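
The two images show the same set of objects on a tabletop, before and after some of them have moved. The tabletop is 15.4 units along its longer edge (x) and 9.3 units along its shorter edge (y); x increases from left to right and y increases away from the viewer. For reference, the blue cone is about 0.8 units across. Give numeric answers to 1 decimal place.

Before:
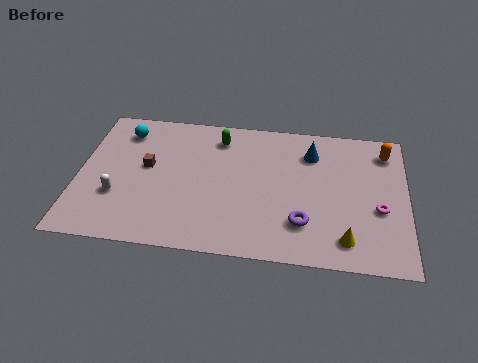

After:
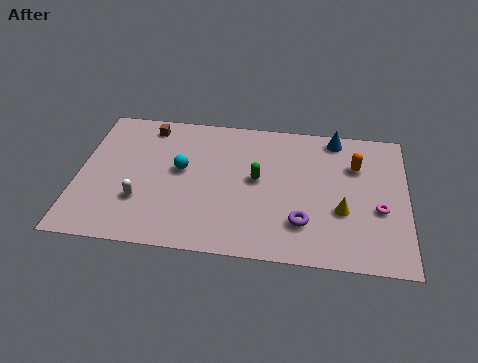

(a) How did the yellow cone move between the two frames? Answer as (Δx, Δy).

(-0.2, 1.8)

From the two frames, the yellow cone sits at roughly (12.6, 1.6) before and (12.4, 3.4) after.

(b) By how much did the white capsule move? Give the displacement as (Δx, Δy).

(1.1, -0.2)

From the two frames, the white capsule sits at roughly (1.9, 3.1) before and (3.0, 2.9) after.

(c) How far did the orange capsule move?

1.8

The orange capsule was near (14.4, 7.6) before and (13.0, 6.5) after, so it travelled √(1.4² + 1.1²) ≈ 1.8 units.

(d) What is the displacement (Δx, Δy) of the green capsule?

(1.9, -2.6)

The green capsule was at about (6.5, 7.6) and moved to about (8.4, 5.0).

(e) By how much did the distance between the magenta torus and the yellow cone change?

-0.9

Before: roughly 2.6 units apart; after: 1.7. That's 0.9 units closer together.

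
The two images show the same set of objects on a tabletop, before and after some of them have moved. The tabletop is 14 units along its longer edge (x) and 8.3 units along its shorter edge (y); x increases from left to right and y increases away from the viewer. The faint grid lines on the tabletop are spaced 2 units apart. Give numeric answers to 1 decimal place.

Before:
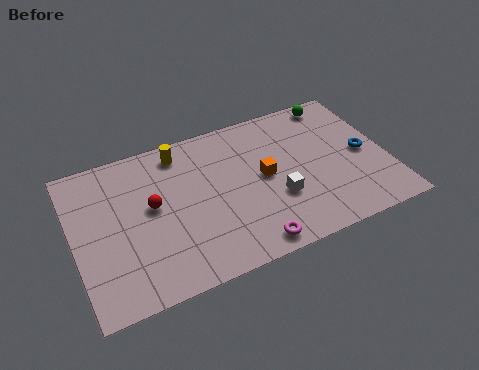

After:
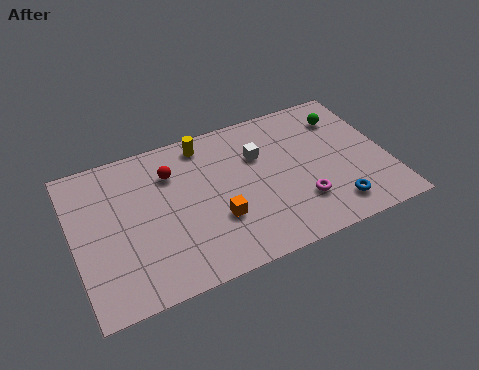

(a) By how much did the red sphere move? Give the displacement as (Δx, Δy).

(1.0, 1.5)

The red sphere started near (3.5, 4.6) and ended near (4.5, 6.1).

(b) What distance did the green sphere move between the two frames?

1.0

The green sphere was near (12.2, 7.4) before and (12.4, 6.4) after, so it travelled √(0.2² + 1.0²) ≈ 1.0 units.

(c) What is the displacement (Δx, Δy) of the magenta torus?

(2.5, 1.4)

From the two frames, the magenta torus sits at roughly (7.4, 0.9) before and (9.9, 2.3) after.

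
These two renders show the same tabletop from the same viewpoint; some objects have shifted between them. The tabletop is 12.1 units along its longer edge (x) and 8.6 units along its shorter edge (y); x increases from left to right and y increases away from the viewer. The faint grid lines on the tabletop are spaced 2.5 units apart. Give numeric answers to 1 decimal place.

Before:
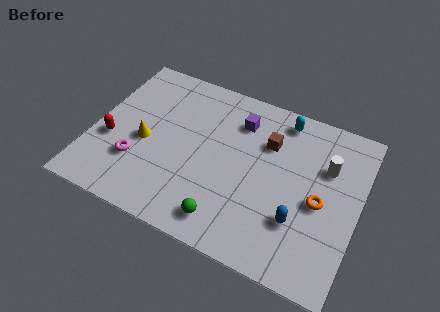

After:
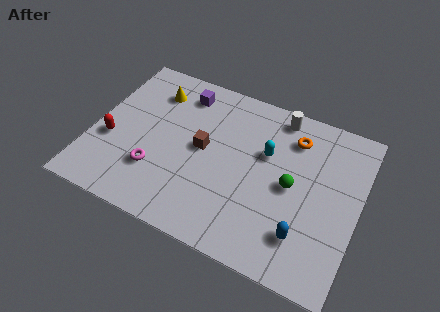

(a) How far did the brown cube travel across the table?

3.2

The brown cube was near (7.8, 6.0) before and (5.0, 4.5) after, so it travelled √(2.8² + 1.5²) ≈ 3.2 units.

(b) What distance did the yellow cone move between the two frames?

2.9

The yellow cone moved from about (2.4, 3.8) to (2.4, 6.7), a distance of √(0.0² + 2.9²) ≈ 2.9.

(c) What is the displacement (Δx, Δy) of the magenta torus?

(0.9, -0.1)

From the two frames, the magenta torus sits at roughly (2.2, 2.6) before and (3.1, 2.5) after.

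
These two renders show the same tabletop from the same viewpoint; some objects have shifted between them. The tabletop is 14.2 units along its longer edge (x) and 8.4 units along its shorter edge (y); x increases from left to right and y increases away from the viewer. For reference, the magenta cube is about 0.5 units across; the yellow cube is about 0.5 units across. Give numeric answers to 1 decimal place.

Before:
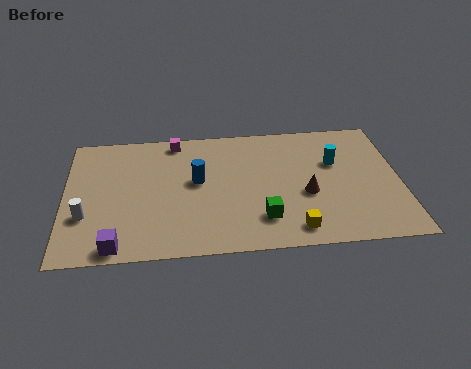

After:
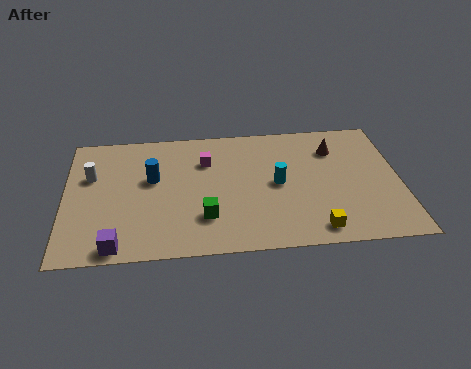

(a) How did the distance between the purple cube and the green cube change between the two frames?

-2.2

Before: roughly 6.2 units apart; after: 4.0. That's 2.2 units closer together.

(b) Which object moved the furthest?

the brown cone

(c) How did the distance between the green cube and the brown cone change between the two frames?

+4.5

They were about 2.4 units apart before and 6.9 after — 4.5 units further apart.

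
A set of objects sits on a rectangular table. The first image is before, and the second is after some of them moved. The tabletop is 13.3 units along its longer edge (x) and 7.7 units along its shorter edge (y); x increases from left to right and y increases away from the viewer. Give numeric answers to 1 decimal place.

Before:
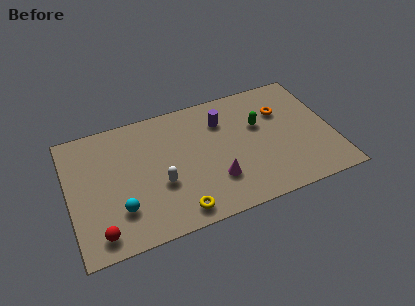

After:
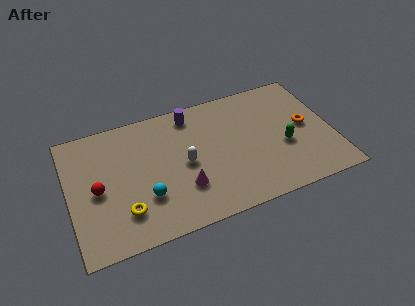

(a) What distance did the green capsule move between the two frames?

2.0

The green capsule moved from about (9.7, 4.8) to (10.8, 3.1), a distance of √(1.1² + 1.7²) ≈ 2.0.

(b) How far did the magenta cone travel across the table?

1.6

The magenta cone was near (7.2, 2.2) before and (5.6, 2.3) after, so it travelled √(1.6² + 0.1²) ≈ 1.6 units.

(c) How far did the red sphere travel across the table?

2.5

The red sphere was near (1.3, 1.1) before and (1.4, 3.6) after, so it travelled √(0.1² + 2.5²) ≈ 2.5 units.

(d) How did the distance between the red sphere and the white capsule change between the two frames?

+0.7

They were about 3.7 units apart before and 4.4 after — 0.7 units further apart.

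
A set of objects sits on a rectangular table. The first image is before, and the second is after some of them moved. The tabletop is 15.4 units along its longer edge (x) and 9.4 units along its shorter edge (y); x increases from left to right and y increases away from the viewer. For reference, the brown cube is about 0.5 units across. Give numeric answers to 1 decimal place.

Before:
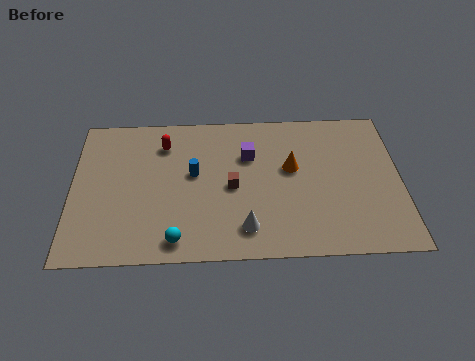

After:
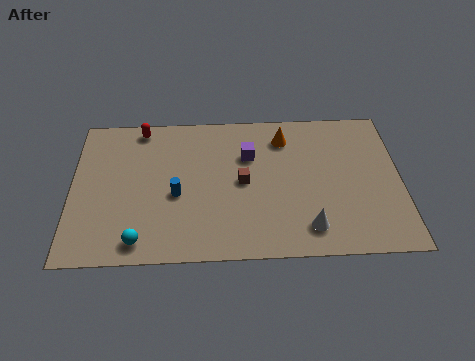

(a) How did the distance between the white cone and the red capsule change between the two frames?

+3.6

Before: roughly 6.7 units apart; after: 10.3. That's 3.6 units further apart.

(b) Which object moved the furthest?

the white cone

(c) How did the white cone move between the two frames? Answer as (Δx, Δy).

(2.9, -0.1)

From the two frames, the white cone sits at roughly (8.1, 1.8) before and (11.0, 1.7) after.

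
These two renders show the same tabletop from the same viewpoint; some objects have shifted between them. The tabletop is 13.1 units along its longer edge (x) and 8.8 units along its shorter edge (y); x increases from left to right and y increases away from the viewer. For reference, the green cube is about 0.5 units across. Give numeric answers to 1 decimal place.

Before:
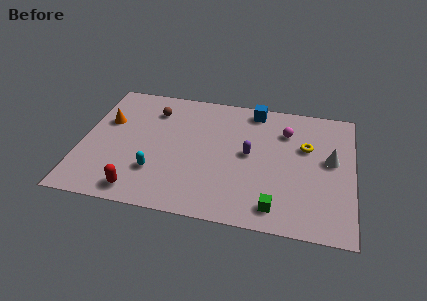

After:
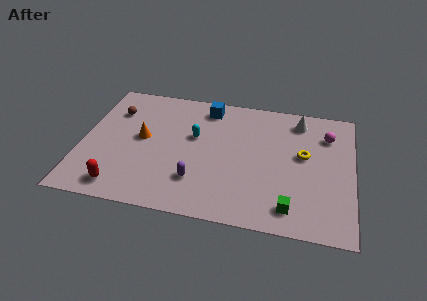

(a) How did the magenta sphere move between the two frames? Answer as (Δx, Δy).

(2.0, 0.1)

From the two frames, the magenta sphere sits at roughly (9.8, 6.5) before and (11.8, 6.6) after.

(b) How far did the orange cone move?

2.0

From (1.1, 5.6) to (2.9, 4.7), the orange cone covered √(1.8² + 0.9²) ≈ 2.0 units.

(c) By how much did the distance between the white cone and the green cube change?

+1.6

The distance was about 4.4 in the first image and 6.0 in the second, so they moved 1.6 units further apart.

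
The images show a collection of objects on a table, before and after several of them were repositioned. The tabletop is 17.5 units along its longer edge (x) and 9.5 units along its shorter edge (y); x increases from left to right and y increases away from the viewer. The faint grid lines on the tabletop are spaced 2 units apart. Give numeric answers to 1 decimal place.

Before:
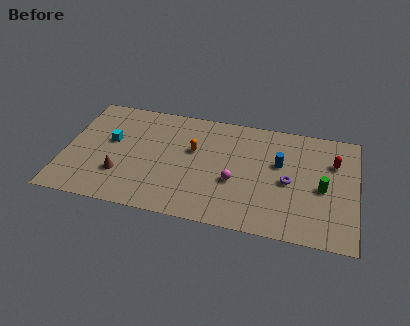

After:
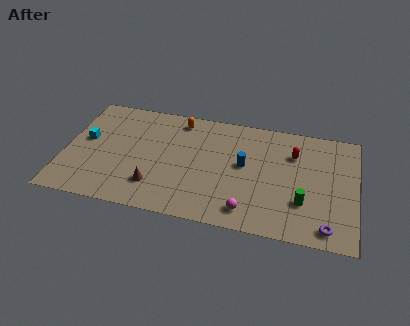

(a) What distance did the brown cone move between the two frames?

2.2

The brown cone moved from about (3.5, 2.8) to (5.6, 2.3), a distance of √(2.1² + 0.5²) ≈ 2.2.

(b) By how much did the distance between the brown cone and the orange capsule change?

+0.8

The distance was about 5.2 in the first image and 6.0 in the second, so they moved 0.8 units further apart.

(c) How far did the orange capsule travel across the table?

2.6

The orange capsule moved from about (7.7, 5.8) to (6.7, 8.2), a distance of √(1.0² + 2.4²) ≈ 2.6.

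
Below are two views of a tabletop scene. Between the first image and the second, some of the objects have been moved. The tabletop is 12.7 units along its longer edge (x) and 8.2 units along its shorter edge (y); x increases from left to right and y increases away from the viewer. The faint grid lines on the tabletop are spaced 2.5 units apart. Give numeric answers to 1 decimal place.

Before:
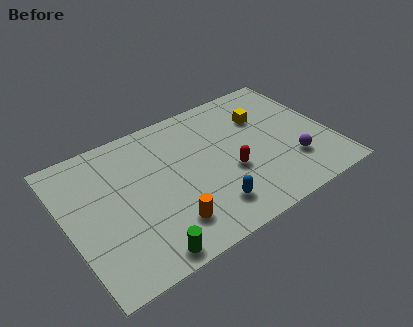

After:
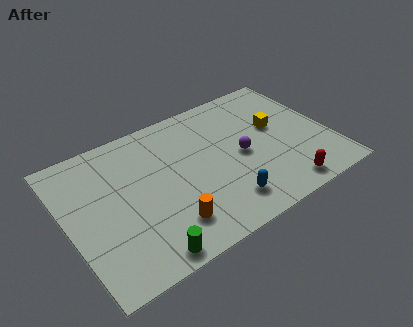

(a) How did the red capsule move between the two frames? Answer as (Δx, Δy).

(2.2, -2.2)

The red capsule was at about (7.7, 3.2) and moved to about (9.9, 1.0).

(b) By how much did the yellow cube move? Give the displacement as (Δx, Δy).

(0.5, -0.9)

The yellow cube was at about (9.8, 5.7) and moved to about (10.3, 4.8).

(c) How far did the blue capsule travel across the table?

0.7

The blue capsule was near (6.4, 1.7) before and (7.1, 1.6) after, so it travelled √(0.7² + 0.1²) ≈ 0.7 units.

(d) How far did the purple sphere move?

2.7

From (10.6, 2.3) to (8.4, 3.9), the purple sphere covered √(2.2² + 1.6²) ≈ 2.7 units.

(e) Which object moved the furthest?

the red capsule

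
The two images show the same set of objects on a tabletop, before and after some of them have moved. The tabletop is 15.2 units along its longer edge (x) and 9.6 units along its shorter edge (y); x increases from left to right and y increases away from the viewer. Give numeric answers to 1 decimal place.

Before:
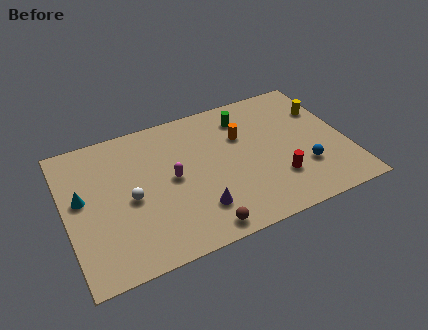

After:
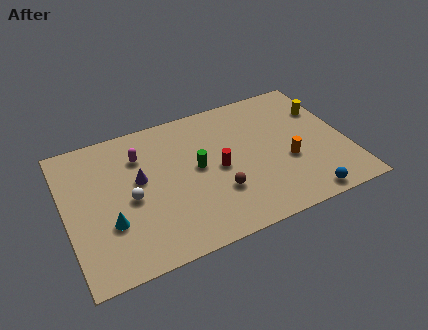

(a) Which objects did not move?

the white sphere and the yellow cylinder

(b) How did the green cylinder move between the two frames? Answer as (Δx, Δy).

(-2.9, -2.6)

The green cylinder was at about (10.0, 7.7) and moved to about (7.1, 5.1).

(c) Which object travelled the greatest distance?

the purple cone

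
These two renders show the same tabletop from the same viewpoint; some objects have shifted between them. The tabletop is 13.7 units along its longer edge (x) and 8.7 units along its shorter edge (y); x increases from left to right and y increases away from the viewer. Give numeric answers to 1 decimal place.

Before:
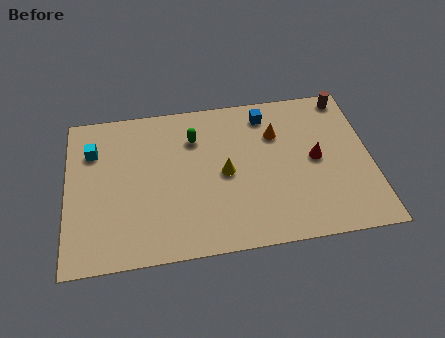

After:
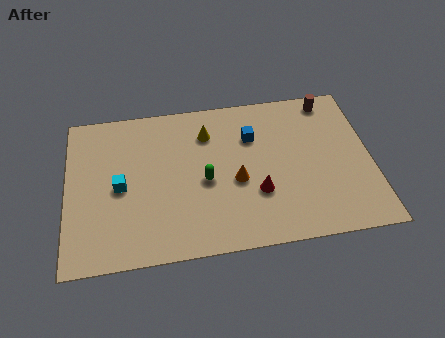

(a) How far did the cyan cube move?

2.5

The cyan cube moved from about (1.2, 6.3) to (2.4, 4.1), a distance of √(1.2² + 2.2²) ≈ 2.5.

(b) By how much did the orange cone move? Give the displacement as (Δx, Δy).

(-1.9, -2.4)

The orange cone was at about (9.5, 6.1) and moved to about (7.6, 3.7).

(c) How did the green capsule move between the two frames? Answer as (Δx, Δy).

(0.4, -2.5)

The green capsule started near (5.8, 6.4) and ended near (6.2, 3.9).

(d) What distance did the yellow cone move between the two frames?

2.5

The yellow cone was near (7.1, 4.2) before and (6.4, 6.6) after, so it travelled √(0.7² + 2.4²) ≈ 2.5 units.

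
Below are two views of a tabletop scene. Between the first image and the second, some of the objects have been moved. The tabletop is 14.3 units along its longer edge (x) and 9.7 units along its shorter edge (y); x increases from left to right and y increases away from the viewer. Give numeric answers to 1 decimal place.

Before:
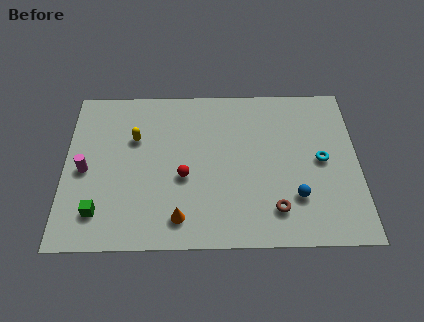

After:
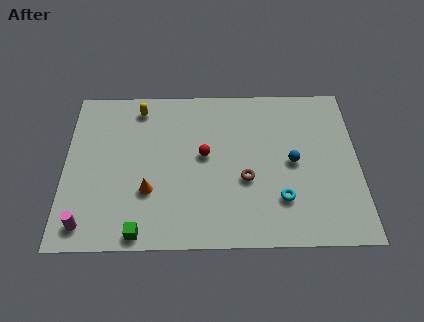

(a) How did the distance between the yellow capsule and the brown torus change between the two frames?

-1.2

They were about 8.1 units apart before and 6.9 after — 1.2 units closer together.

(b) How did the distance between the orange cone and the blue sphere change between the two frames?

+1.5

They were about 5.7 units apart before and 7.2 after — 1.5 units further apart.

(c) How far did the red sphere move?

1.6

The red sphere was near (5.8, 4.0) before and (6.8, 5.3) after, so it travelled √(1.0² + 1.3²) ≈ 1.6 units.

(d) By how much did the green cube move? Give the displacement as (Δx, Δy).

(2.0, -1.2)

From the two frames, the green cube sits at roughly (1.7, 2.0) before and (3.7, 0.8) after.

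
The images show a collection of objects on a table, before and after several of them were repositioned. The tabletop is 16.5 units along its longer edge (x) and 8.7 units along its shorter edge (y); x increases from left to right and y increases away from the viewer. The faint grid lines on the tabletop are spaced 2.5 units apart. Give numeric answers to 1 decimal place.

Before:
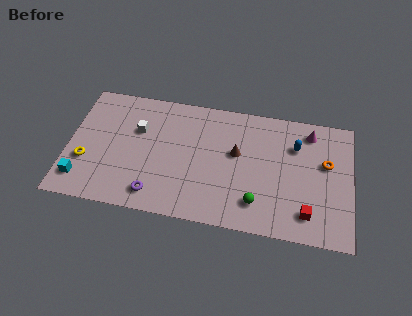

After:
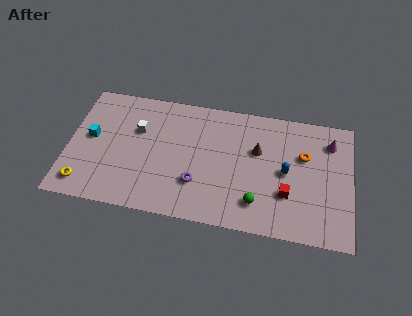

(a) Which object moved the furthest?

the cyan cube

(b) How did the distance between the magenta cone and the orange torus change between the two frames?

-0.3

They were about 2.2 units apart before and 1.9 after — 0.3 units closer together.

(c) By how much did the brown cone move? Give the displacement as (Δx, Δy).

(1.2, 0.4)

The brown cone was at about (9.8, 5.1) and moved to about (11.0, 5.5).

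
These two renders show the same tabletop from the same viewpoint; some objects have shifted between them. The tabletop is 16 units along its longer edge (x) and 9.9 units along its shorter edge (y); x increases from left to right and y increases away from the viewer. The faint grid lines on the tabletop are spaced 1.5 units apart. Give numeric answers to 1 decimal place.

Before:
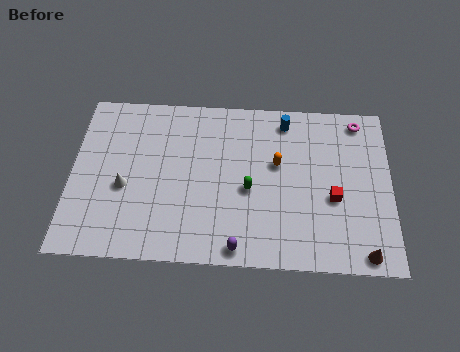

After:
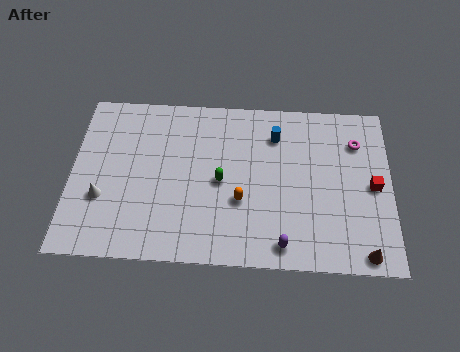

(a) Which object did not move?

the brown cone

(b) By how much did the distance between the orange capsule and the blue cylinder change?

+1.7

They were about 2.6 units apart before and 4.3 after — 1.7 units further apart.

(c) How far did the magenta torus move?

1.3

The magenta torus was near (14.4, 8.7) before and (14.3, 7.4) after, so it travelled √(0.1² + 1.3²) ≈ 1.3 units.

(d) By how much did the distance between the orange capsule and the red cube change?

+3.3

They were about 3.4 units apart before and 6.7 after — 3.3 units further apart.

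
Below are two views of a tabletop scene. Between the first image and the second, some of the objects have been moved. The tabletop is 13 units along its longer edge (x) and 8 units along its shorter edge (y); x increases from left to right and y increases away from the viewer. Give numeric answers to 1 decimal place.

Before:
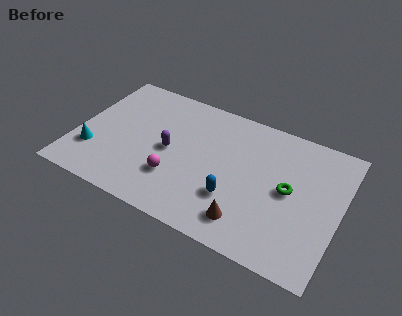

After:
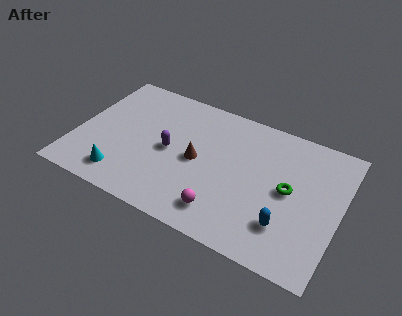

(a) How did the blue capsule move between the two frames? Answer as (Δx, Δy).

(2.6, -0.4)

The blue capsule was at about (8.0, 2.5) and moved to about (10.6, 2.1).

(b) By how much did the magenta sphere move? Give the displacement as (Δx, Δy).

(2.5, -0.9)

The magenta sphere started near (5.1, 2.4) and ended near (7.6, 1.5).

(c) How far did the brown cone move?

3.7

From (8.8, 1.5) to (6.0, 3.9), the brown cone covered √(2.8² + 2.4²) ≈ 3.7 units.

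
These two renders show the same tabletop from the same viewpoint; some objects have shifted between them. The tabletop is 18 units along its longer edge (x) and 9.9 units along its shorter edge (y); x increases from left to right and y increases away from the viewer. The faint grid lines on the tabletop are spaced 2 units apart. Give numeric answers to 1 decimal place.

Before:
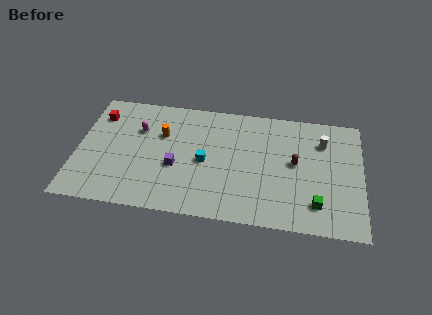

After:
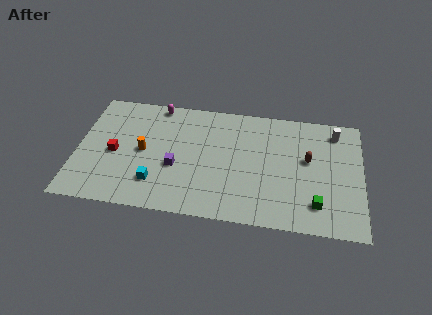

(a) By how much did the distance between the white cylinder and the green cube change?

+1.1

They were about 5.2 units apart before and 6.3 after — 1.1 units further apart.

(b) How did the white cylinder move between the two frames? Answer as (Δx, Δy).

(0.8, 1.0)

From the two frames, the white cylinder sits at roughly (15.5, 7.3) before and (16.3, 8.3) after.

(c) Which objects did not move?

the purple cube and the green cube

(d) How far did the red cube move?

3.3

From (1.2, 7.6) to (2.4, 4.5), the red cube covered √(1.2² + 3.1²) ≈ 3.3 units.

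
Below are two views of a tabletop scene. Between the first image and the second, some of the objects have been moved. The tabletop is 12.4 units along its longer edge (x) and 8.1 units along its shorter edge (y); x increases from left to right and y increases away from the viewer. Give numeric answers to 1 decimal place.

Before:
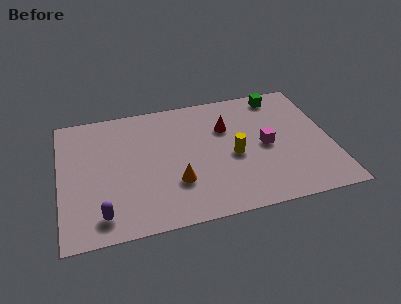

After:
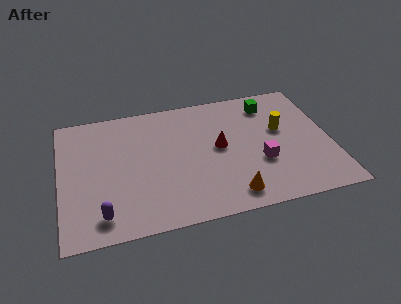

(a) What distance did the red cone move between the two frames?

1.3

The red cone was near (7.7, 5.5) before and (7.3, 4.3) after, so it travelled √(0.4² + 1.2²) ≈ 1.3 units.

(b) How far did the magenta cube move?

1.0

The magenta cube was near (9.4, 3.9) before and (9.1, 2.9) after, so it travelled √(0.3² + 1.0²) ≈ 1.0 units.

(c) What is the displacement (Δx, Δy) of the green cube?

(-0.5, -0.5)

The green cube started near (10.3, 7.1) and ended near (9.8, 6.6).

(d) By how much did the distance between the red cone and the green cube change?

+0.3

Before: roughly 3.1 units apart; after: 3.4. That's 0.3 units further apart.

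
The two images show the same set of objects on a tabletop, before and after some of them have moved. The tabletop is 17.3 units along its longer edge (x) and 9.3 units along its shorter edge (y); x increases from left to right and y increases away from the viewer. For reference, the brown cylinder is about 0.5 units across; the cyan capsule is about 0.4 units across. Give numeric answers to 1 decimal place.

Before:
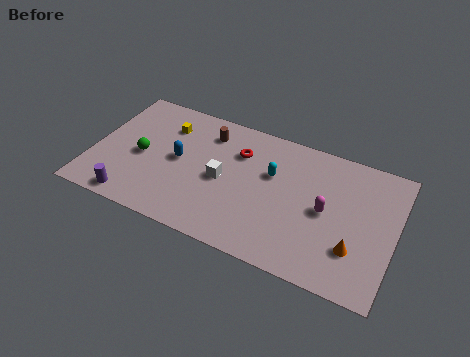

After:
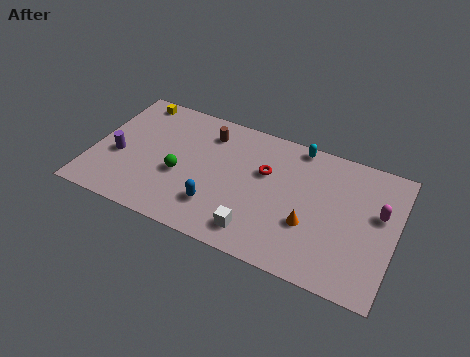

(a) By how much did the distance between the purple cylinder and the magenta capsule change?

+3.6

The distance was about 11.3 in the first image and 14.9 in the second, so they moved 3.6 units further apart.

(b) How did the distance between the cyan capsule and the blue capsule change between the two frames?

+1.9

They were about 5.4 units apart before and 7.3 after — 1.9 units further apart.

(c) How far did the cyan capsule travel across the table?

2.9

From (10.2, 5.9) to (11.4, 8.5), the cyan capsule covered √(1.2² + 2.6²) ≈ 2.9 units.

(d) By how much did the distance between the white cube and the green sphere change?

+0.5

The distance was about 4.7 in the first image and 5.2 in the second, so they moved 0.5 units further apart.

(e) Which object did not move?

the brown cylinder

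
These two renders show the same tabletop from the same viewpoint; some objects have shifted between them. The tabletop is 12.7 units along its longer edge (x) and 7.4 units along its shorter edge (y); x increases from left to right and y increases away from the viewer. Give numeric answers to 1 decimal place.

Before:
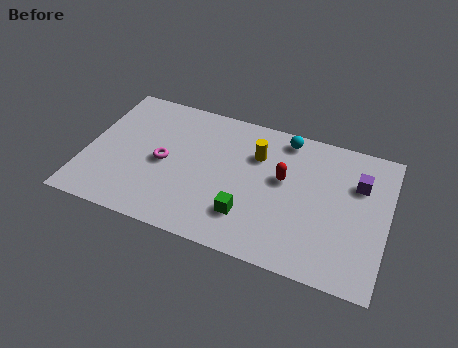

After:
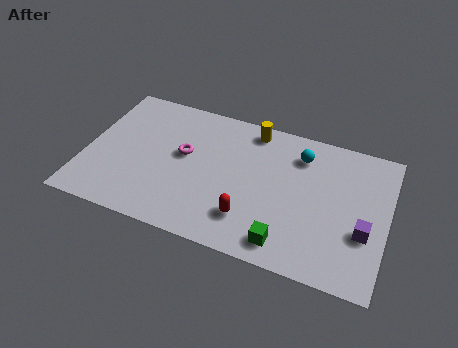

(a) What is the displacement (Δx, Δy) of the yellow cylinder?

(-0.3, 1.3)

From the two frames, the yellow cylinder sits at roughly (7.1, 5.2) before and (6.8, 6.5) after.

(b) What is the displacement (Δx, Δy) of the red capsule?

(-1.2, -2.5)

From the two frames, the red capsule sits at roughly (8.3, 4.3) before and (7.1, 1.8) after.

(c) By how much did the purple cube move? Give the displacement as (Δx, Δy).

(0.4, -2.4)

The purple cube started near (11.4, 5.1) and ended near (11.8, 2.7).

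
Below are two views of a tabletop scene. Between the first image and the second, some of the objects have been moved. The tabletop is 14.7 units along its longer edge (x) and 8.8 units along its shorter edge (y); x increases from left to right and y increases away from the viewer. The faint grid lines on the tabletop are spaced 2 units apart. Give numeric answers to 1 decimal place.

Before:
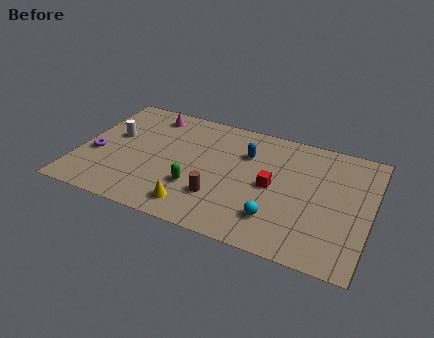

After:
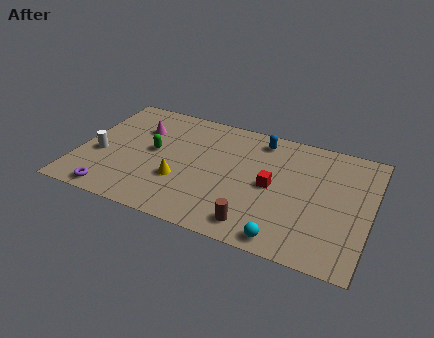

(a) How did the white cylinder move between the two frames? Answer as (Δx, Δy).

(-0.5, -1.7)

The white cylinder was at about (1.6, 5.2) and moved to about (1.1, 3.5).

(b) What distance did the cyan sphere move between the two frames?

1.3

The cyan sphere moved from about (10.2, 2.1) to (10.8, 0.9), a distance of √(0.6² + 1.2²) ≈ 1.3.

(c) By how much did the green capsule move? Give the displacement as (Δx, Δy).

(-2.4, 1.9)

From the two frames, the green capsule sits at roughly (6.1, 2.8) before and (3.7, 4.7) after.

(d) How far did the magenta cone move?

1.4

The magenta cone moved from about (3.2, 7.5) to (2.8, 6.2), a distance of √(0.4² + 1.3²) ≈ 1.4.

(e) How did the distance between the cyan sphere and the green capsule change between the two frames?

+3.9

They were about 4.2 units apart before and 8.1 after — 3.9 units further apart.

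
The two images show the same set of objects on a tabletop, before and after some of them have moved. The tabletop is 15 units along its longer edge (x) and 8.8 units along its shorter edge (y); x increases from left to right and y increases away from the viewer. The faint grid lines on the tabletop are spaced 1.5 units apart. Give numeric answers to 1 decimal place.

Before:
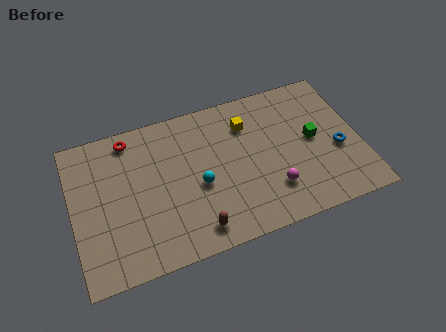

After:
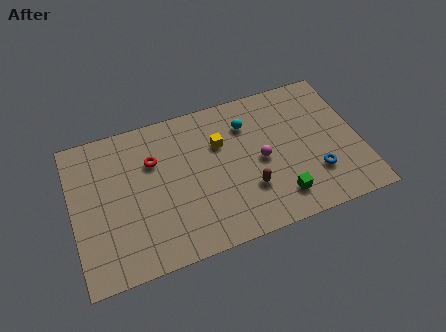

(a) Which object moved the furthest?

the cyan sphere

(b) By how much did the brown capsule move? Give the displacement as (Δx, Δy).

(2.9, 1.4)

The brown capsule was at about (6.1, 1.3) and moved to about (9.0, 2.7).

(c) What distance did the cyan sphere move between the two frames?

4.0

From (6.5, 3.8) to (9.3, 6.6), the cyan sphere covered √(2.8² + 2.8²) ≈ 4.0 units.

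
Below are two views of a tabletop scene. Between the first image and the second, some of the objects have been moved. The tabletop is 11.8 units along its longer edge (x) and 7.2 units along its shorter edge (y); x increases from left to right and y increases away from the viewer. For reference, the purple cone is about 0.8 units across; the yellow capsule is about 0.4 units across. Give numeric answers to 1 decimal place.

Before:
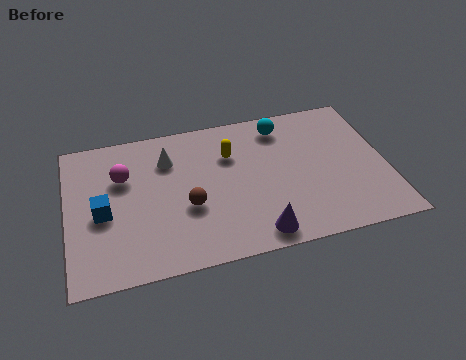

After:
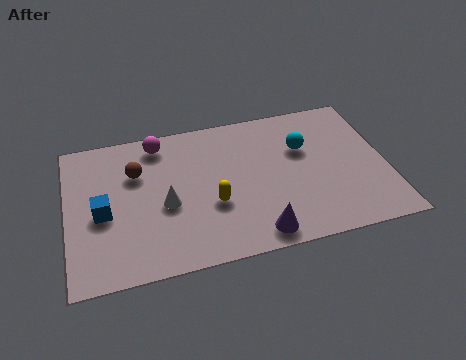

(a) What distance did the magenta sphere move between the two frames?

2.0

From (2.1, 4.8) to (3.5, 6.2), the magenta sphere covered √(1.4² + 1.4²) ≈ 2.0 units.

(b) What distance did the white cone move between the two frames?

2.2

The white cone moved from about (3.8, 5.3) to (3.6, 3.1), a distance of √(0.2² + 2.2²) ≈ 2.2.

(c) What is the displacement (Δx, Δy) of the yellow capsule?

(-0.8, -2.3)

The yellow capsule was at about (6.1, 5.0) and moved to about (5.3, 2.7).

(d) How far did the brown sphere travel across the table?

2.8

The brown sphere moved from about (4.4, 2.8) to (2.6, 4.9), a distance of √(1.8² + 2.1²) ≈ 2.8.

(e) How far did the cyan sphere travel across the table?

1.5

From (8.1, 6.0) to (8.8, 4.7), the cyan sphere covered √(0.7² + 1.3²) ≈ 1.5 units.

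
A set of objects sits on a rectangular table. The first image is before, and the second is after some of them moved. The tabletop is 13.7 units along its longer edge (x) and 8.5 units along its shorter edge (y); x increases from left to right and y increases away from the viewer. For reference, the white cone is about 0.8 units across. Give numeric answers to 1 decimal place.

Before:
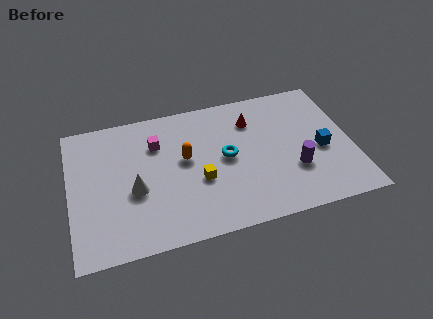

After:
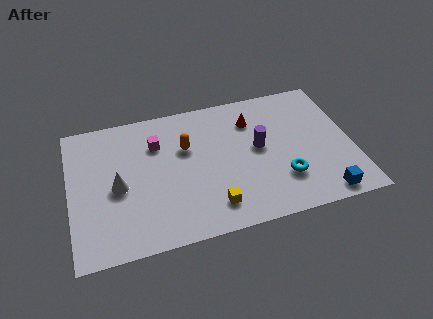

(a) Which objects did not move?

the red cone and the magenta cube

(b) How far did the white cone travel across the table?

0.9

From (3.1, 3.5) to (2.3, 3.9), the white cone covered √(0.8² + 0.4²) ≈ 0.9 units.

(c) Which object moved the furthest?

the cyan torus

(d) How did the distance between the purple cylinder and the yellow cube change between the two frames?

-0.7

They were about 4.6 units apart before and 3.9 after — 0.7 units closer together.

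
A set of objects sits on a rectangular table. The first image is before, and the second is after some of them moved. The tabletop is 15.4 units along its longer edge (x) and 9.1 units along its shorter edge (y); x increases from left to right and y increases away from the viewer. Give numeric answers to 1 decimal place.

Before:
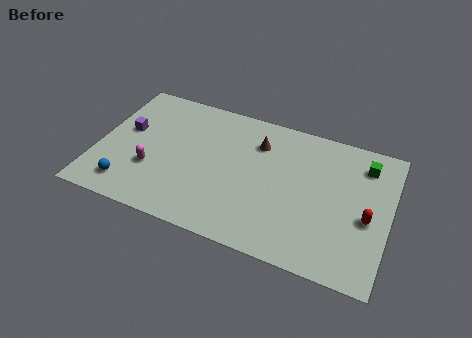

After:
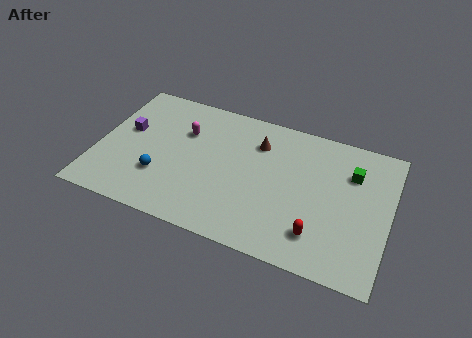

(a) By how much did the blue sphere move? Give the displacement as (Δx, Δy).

(1.6, 1.2)

The blue sphere started near (1.9, 1.6) and ended near (3.5, 2.8).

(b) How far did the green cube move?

1.0

The green cube moved from about (13.9, 7.3) to (13.3, 6.5), a distance of √(0.6² + 0.8²) ≈ 1.0.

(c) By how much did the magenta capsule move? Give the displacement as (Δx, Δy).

(1.4, 3.1)

The magenta capsule was at about (3.0, 3.1) and moved to about (4.4, 6.2).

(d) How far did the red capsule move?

3.1

From (14.3, 3.9) to (11.9, 2.0), the red capsule covered √(2.4² + 1.9²) ≈ 3.1 units.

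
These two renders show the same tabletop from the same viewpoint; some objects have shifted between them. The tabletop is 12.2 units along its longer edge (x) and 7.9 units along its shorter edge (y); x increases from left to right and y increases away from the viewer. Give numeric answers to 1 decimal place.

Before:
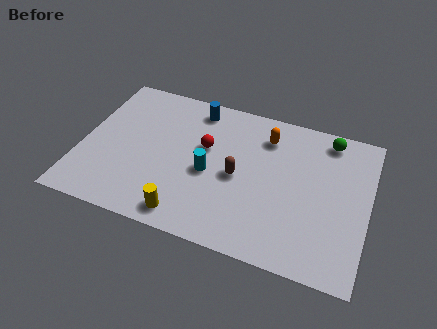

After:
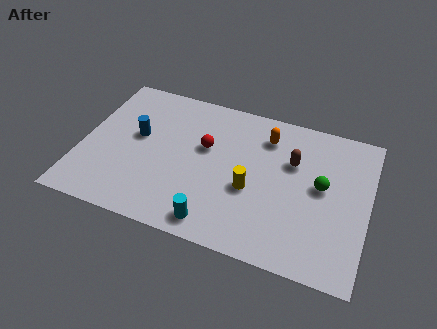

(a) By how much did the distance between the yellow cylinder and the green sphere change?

-5.0

The distance was about 8.1 in the first image and 3.1 in the second, so they moved 5.0 units closer together.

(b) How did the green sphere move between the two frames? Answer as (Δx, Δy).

(-0.1, -2.6)

The green sphere was at about (10.3, 6.9) and moved to about (10.2, 4.3).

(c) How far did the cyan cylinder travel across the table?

2.5

From (5.5, 3.5) to (6.0, 1.0), the cyan cylinder covered √(0.5² + 2.5²) ≈ 2.5 units.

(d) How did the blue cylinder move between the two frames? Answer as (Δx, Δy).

(-2.3, -2.3)

The blue cylinder was at about (4.6, 6.8) and moved to about (2.3, 4.5).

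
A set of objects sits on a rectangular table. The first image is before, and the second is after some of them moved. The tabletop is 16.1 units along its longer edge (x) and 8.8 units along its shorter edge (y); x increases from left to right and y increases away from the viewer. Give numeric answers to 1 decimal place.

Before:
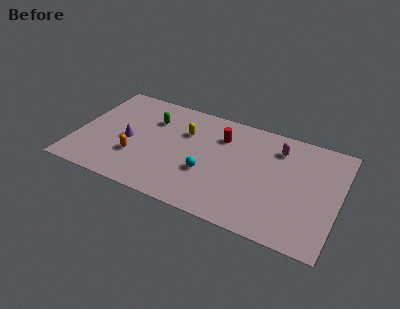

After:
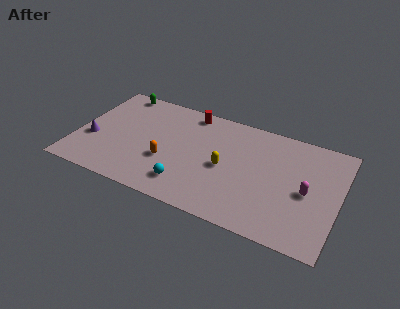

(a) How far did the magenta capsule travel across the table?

3.4

The magenta capsule was near (12.2, 6.9) before and (14.2, 4.1) after, so it travelled √(2.0² + 2.8²) ≈ 3.4 units.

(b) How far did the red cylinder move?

2.5

From (8.7, 6.5) to (6.6, 7.8), the red cylinder covered √(2.1² + 1.3²) ≈ 2.5 units.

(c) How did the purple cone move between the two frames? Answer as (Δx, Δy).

(-2.2, -0.7)

From the two frames, the purple cone sits at roughly (3.2, 4.0) before and (1.0, 3.3) after.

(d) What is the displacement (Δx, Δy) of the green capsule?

(-2.4, 1.7)

The green capsule started near (4.4, 6.3) and ended near (2.0, 8.0).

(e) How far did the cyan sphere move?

1.8

From (8.2, 3.2) to (7.1, 1.8), the cyan sphere covered √(1.1² + 1.4²) ≈ 1.8 units.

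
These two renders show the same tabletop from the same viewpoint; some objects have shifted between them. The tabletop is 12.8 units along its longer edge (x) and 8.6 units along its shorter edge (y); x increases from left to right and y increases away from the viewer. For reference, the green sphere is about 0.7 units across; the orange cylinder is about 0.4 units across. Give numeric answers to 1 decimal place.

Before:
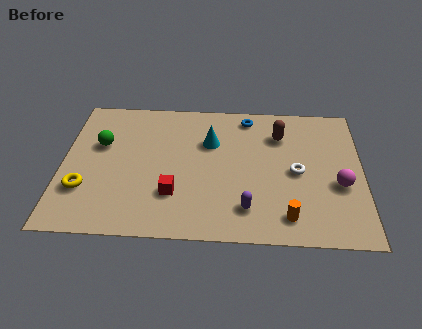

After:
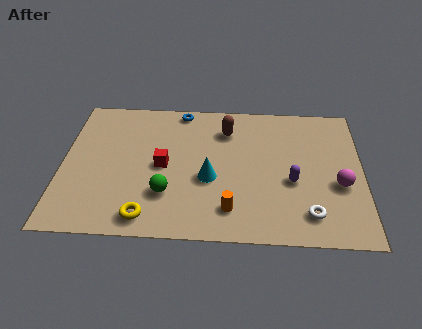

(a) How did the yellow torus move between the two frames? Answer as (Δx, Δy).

(2.7, -1.5)

The yellow torus was at about (1.0, 2.6) and moved to about (3.7, 1.1).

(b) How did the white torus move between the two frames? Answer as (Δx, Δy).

(0.5, -2.5)

From the two frames, the white torus sits at roughly (10.0, 4.1) before and (10.5, 1.6) after.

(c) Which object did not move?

the magenta sphere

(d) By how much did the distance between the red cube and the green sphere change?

-2.6

They were about 4.3 units apart before and 1.7 after — 2.6 units closer together.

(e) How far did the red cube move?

1.8

From (4.8, 2.5) to (4.3, 4.2), the red cube covered √(0.5² + 1.7²) ≈ 1.8 units.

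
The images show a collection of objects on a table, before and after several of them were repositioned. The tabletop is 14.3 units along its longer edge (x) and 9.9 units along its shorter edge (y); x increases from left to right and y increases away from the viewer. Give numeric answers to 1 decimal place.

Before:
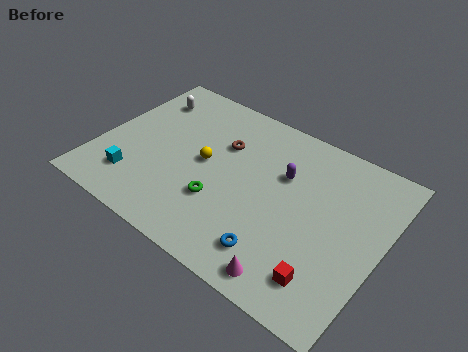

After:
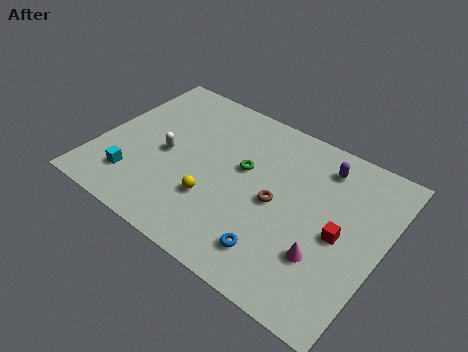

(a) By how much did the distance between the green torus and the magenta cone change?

+0.8

Before: roughly 4.6 units apart; after: 5.4. That's 0.8 units further apart.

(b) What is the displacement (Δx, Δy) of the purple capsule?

(1.7, 1.6)

The purple capsule was at about (9.1, 6.5) and moved to about (10.8, 8.1).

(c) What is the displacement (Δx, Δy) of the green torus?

(0.7, 2.6)

From the two frames, the green torus sits at roughly (6.5, 3.2) before and (7.2, 5.8) after.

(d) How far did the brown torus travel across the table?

3.8

The brown torus was near (5.9, 6.7) before and (9.1, 4.7) after, so it travelled √(3.2² + 2.0²) ≈ 3.8 units.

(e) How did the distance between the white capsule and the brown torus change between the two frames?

+1.3

Before: roughly 4.4 units apart; after: 5.7. That's 1.3 units further apart.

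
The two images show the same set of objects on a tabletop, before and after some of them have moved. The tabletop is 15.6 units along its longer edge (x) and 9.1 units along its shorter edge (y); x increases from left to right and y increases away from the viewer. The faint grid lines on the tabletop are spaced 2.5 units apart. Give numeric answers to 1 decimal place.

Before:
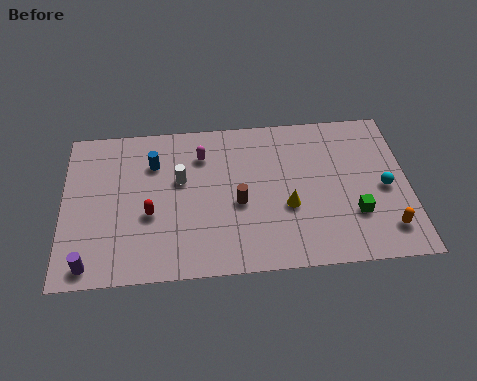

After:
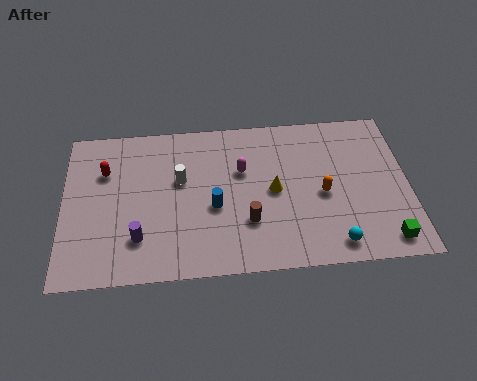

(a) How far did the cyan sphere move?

3.8

The cyan sphere moved from about (14.5, 4.2) to (12.1, 1.2), a distance of √(2.4² + 3.0²) ≈ 3.8.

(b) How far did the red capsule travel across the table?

3.4

From (3.9, 3.6) to (1.9, 6.3), the red capsule covered √(2.0² + 2.7²) ≈ 3.4 units.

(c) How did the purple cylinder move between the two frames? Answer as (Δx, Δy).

(2.2, 1.3)

The purple cylinder was at about (1.2, 1.0) and moved to about (3.4, 2.3).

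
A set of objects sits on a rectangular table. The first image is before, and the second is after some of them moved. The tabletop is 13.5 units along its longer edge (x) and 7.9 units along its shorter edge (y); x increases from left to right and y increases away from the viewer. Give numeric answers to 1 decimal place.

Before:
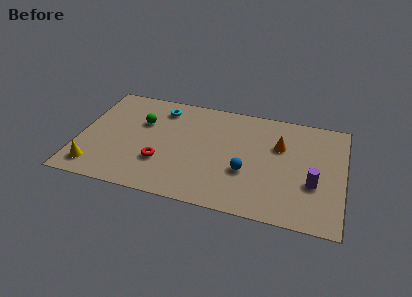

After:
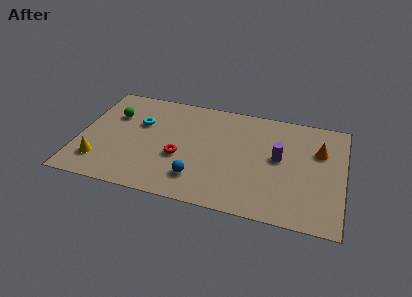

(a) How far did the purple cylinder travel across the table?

2.3

From (12.0, 2.9) to (10.2, 4.3), the purple cylinder covered √(1.8² + 1.4²) ≈ 2.3 units.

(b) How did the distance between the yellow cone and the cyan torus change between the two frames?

-2.2

The distance was about 6.0 in the first image and 3.8 in the second, so they moved 2.2 units closer together.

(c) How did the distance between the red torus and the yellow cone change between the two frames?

+0.7

The distance was about 3.5 in the first image and 4.2 in the second, so they moved 0.7 units further apart.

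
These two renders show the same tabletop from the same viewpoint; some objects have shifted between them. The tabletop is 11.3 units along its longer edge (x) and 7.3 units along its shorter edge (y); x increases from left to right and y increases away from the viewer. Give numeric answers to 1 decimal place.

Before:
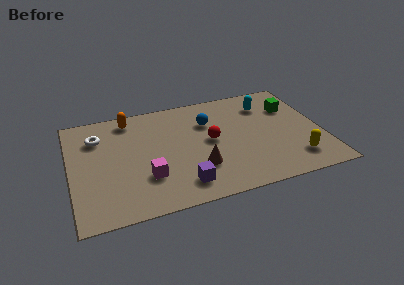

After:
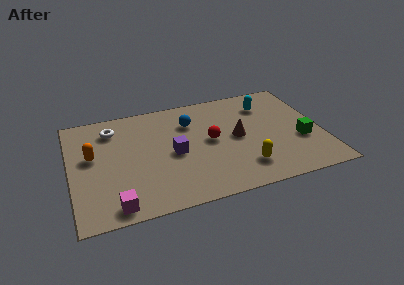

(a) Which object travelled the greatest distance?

the orange capsule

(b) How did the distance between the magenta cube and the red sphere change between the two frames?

+2.0

Before: roughly 3.4 units apart; after: 5.4. That's 2.0 units further apart.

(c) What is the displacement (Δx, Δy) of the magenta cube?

(-1.5, -1.4)

The magenta cube was at about (3.3, 2.2) and moved to about (1.8, 0.8).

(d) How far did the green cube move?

2.4

The green cube moved from about (10.1, 5.1) to (10.3, 2.7), a distance of √(0.2² + 2.4²) ≈ 2.4.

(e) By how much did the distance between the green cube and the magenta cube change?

+1.3

The distance was about 7.4 in the first image and 8.7 in the second, so they moved 1.3 units further apart.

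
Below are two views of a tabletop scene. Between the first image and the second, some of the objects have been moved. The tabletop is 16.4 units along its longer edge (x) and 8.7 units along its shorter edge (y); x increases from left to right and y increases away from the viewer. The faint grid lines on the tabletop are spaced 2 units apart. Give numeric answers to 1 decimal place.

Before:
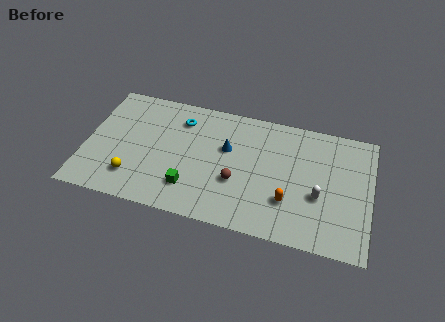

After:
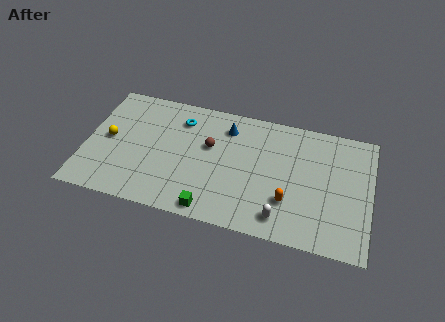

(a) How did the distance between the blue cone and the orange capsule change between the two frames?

+1.1

The distance was about 4.6 in the first image and 5.7 in the second, so they moved 1.1 units further apart.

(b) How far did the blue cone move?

1.5

The blue cone moved from about (8.1, 5.4) to (8.0, 6.9), a distance of √(0.1² + 1.5²) ≈ 1.5.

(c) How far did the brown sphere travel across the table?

2.7

From (8.8, 3.2) to (7.1, 5.3), the brown sphere covered √(1.7² + 2.1²) ≈ 2.7 units.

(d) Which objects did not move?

the orange capsule and the cyan torus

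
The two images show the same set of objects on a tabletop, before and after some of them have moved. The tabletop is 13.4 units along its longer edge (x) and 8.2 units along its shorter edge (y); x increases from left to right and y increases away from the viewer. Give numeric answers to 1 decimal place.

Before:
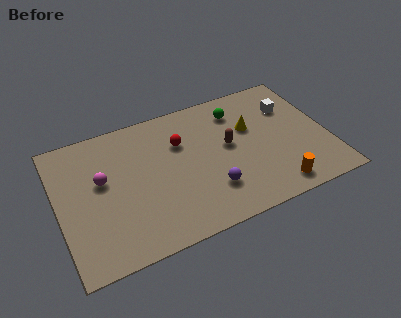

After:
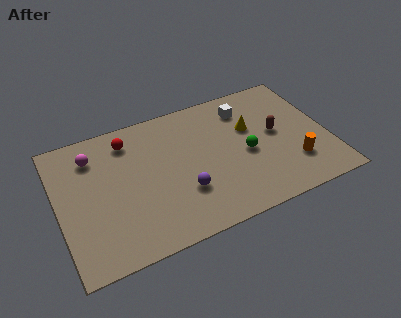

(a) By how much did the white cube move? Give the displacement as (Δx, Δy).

(-2.2, 0.7)

The white cube was at about (11.8, 5.8) and moved to about (9.6, 6.5).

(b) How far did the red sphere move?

2.7

From (6.2, 5.6) to (3.7, 6.7), the red sphere covered √(2.5² + 1.1²) ≈ 2.7 units.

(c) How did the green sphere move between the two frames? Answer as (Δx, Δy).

(0.1, -2.8)

The green sphere started near (9.2, 6.5) and ended near (9.3, 3.7).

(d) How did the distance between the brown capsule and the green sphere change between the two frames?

-0.4

The distance was about 2.1 in the first image and 1.7 in the second, so they moved 0.4 units closer together.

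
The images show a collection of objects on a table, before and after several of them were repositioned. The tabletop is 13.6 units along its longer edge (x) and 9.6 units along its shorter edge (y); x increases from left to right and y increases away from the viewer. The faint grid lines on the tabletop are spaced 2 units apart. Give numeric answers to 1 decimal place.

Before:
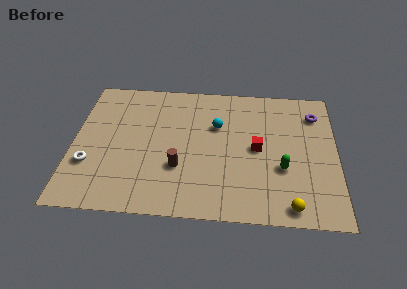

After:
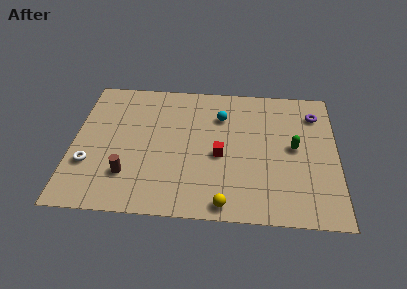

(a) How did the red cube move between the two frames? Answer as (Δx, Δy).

(-1.9, -0.6)

The red cube was at about (9.5, 4.8) and moved to about (7.6, 4.2).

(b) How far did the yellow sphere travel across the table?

3.3

The yellow sphere moved from about (11.2, 1.0) to (7.9, 0.9), a distance of √(3.3² + 0.1²) ≈ 3.3.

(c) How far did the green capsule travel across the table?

1.6

The green capsule moved from about (10.8, 3.5) to (11.4, 5.0), a distance of √(0.6² + 1.5²) ≈ 1.6.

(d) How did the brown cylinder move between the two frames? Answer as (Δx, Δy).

(-2.6, -0.7)

The brown cylinder was at about (5.5, 3.2) and moved to about (2.9, 2.5).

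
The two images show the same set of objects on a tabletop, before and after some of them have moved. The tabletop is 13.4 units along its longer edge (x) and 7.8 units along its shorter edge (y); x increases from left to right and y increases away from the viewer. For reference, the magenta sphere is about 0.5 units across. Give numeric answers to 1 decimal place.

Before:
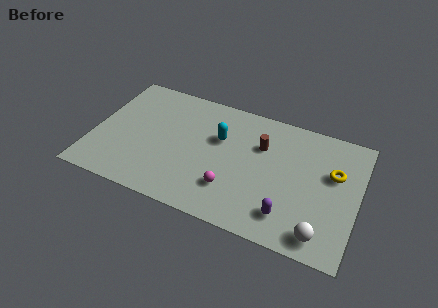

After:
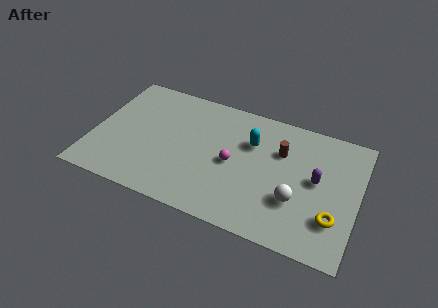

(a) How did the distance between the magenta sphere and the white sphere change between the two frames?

-1.2

Before: roughly 4.7 units apart; after: 3.5. That's 1.2 units closer together.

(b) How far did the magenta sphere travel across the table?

1.6

The magenta sphere moved from about (7.2, 2.1) to (7.1, 3.7), a distance of √(0.1² + 1.6²) ≈ 1.6.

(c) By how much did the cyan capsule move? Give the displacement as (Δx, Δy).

(1.6, 0.3)

From the two frames, the cyan capsule sits at roughly (6.3, 5.0) before and (7.9, 5.3) after.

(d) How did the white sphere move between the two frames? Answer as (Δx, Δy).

(-1.4, 1.5)

The white sphere was at about (11.8, 1.1) and moved to about (10.4, 2.6).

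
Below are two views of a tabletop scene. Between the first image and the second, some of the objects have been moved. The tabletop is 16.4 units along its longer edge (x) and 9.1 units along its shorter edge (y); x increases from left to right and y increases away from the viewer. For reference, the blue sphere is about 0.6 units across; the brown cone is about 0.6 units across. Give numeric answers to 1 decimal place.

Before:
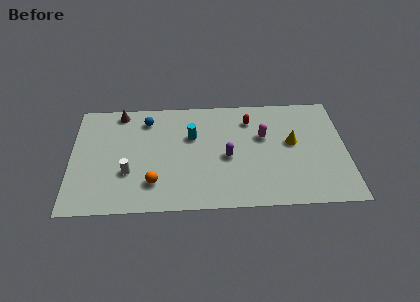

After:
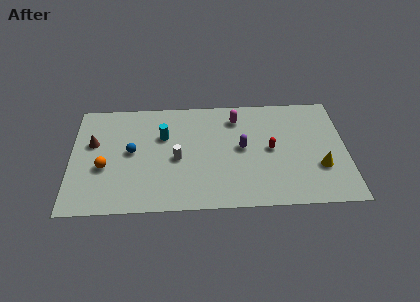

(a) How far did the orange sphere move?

3.2

The orange sphere moved from about (4.9, 2.2) to (2.0, 3.6), a distance of √(2.9² + 1.4²) ≈ 3.2.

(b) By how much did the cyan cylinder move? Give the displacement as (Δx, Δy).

(-1.7, 0.1)

The cyan cylinder started near (7.2, 5.9) and ended near (5.5, 6.0).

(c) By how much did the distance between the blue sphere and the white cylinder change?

-1.6

The distance was about 4.4 in the first image and 2.8 in the second, so they moved 1.6 units closer together.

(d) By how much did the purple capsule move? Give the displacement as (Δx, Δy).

(0.9, 0.7)

The purple capsule started near (9.3, 4.1) and ended near (10.2, 4.8).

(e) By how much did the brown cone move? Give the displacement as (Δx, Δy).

(-1.6, -2.5)

The brown cone was at about (2.9, 8.1) and moved to about (1.3, 5.6).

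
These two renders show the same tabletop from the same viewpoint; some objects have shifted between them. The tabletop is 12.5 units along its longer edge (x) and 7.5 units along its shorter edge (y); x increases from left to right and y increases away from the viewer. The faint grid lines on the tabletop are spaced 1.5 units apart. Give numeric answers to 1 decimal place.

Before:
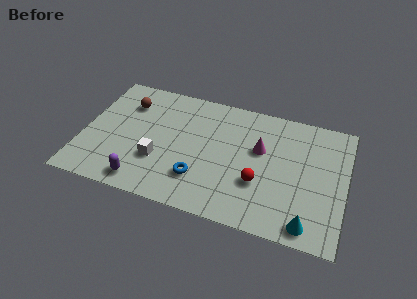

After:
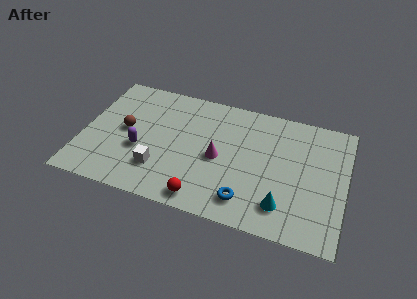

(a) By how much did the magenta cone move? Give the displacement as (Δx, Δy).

(-1.9, -1.1)

The magenta cone started near (8.4, 4.6) and ended near (6.5, 3.5).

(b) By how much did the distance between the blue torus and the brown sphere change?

+1.3

The distance was about 5.2 in the first image and 6.5 in the second, so they moved 1.3 units further apart.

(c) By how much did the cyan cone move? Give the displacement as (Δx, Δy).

(-1.2, 0.7)

From the two frames, the cyan cone sits at roughly (10.9, 0.9) before and (9.7, 1.6) after.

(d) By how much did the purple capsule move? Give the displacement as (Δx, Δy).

(-0.3, 1.9)

From the two frames, the purple capsule sits at roughly (3.1, 1.0) before and (2.8, 2.9) after.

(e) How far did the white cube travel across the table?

0.5

The white cube moved from about (3.7, 2.5) to (3.8, 2.0), a distance of √(0.1² + 0.5²) ≈ 0.5.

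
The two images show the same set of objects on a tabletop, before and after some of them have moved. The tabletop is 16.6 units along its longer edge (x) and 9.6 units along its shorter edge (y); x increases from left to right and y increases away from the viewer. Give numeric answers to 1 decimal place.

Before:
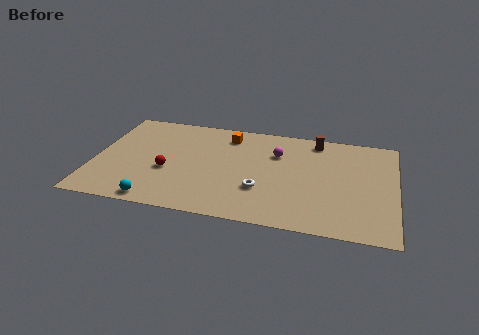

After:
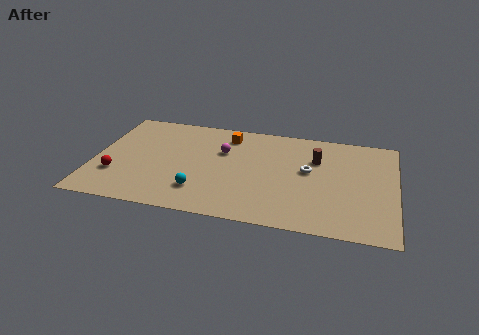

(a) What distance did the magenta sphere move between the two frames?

3.0

From (10.0, 6.7) to (7.0, 6.3), the magenta sphere covered √(3.0² + 0.4²) ≈ 3.0 units.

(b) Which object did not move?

the orange cube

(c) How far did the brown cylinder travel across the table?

1.8

The brown cylinder moved from about (12.1, 8.4) to (12.2, 6.6), a distance of √(0.1² + 1.8²) ≈ 1.8.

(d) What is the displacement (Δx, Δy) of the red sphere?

(-2.8, -0.9)

The red sphere was at about (4.1, 3.8) and moved to about (1.3, 2.9).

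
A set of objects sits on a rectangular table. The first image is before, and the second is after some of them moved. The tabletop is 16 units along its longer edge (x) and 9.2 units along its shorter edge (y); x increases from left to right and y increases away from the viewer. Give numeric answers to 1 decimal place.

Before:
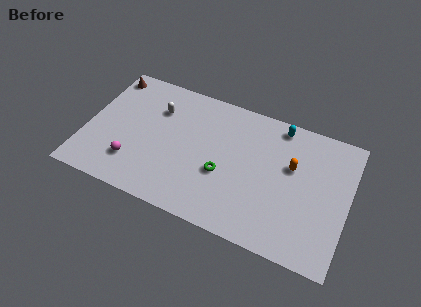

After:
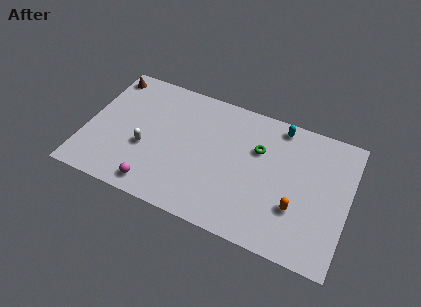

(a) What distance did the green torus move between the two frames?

3.1

From (8.5, 3.6) to (10.4, 6.1), the green torus covered √(1.9² + 2.5²) ≈ 3.1 units.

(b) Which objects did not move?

the cyan capsule and the brown cone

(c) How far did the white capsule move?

3.0

The white capsule was near (4.1, 6.6) before and (3.7, 3.6) after, so it travelled √(0.4² + 3.0²) ≈ 3.0 units.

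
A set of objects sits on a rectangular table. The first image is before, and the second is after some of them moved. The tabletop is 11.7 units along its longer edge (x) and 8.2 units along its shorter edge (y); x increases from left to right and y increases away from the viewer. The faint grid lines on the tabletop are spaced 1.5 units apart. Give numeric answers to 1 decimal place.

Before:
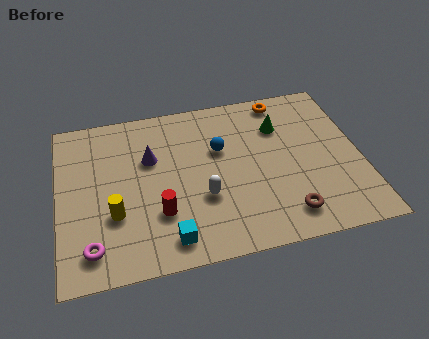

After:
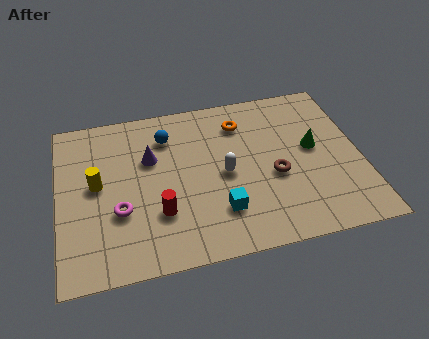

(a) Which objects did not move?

the red cylinder and the purple cone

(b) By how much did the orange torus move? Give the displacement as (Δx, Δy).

(-1.7, -0.9)

From the two frames, the orange torus sits at roughly (8.9, 7.3) before and (7.2, 6.4) after.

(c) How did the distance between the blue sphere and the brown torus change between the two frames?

+0.5

The distance was about 4.4 in the first image and 4.9 in the second, so they moved 0.5 units further apart.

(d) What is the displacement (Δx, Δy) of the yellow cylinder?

(-0.6, 1.6)

The yellow cylinder was at about (2.1, 2.8) and moved to about (1.5, 4.4).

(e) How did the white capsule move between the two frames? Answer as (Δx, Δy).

(0.9, 1.0)

The white capsule was at about (5.5, 2.9) and moved to about (6.4, 3.9).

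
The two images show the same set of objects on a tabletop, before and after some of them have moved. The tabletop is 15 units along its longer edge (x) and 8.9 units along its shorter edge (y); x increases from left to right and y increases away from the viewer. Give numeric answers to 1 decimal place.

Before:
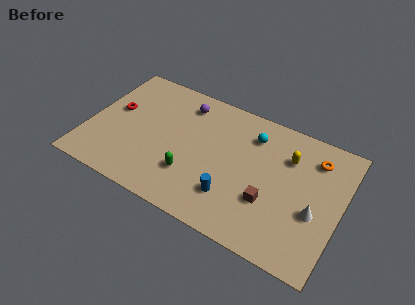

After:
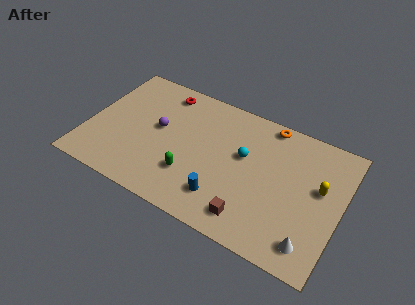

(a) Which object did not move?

the green capsule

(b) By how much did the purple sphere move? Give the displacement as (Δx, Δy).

(-1.2, -2.4)

The purple sphere was at about (5.3, 7.3) and moved to about (4.1, 4.9).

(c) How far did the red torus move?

3.6

The red torus moved from about (1.4, 5.1) to (4.0, 7.6), a distance of √(2.6² + 2.5²) ≈ 3.6.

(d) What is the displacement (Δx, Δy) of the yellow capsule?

(2.0, -1.2)

The yellow capsule started near (11.7, 6.4) and ended near (13.7, 5.2).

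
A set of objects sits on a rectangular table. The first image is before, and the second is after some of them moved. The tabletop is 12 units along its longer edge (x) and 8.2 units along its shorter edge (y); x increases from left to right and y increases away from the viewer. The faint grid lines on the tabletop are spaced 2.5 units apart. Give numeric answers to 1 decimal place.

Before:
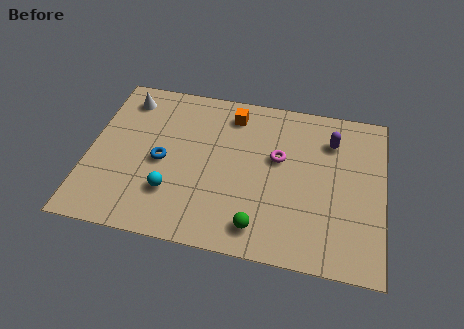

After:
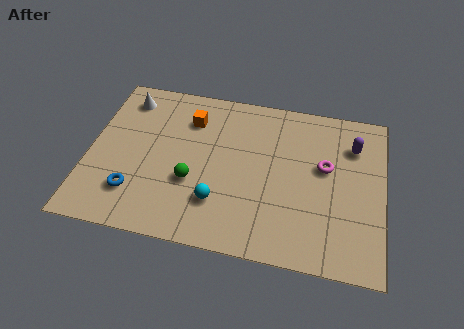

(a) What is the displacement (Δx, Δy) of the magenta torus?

(1.9, -0.1)

The magenta torus started near (7.7, 4.9) and ended near (9.6, 4.8).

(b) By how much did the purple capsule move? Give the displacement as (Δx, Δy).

(0.9, -0.1)

From the two frames, the purple capsule sits at roughly (9.8, 6.2) before and (10.7, 6.1) after.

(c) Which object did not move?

the white cone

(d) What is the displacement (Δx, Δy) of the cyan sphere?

(1.9, -0.1)

The cyan sphere started near (3.5, 2.3) and ended near (5.4, 2.2).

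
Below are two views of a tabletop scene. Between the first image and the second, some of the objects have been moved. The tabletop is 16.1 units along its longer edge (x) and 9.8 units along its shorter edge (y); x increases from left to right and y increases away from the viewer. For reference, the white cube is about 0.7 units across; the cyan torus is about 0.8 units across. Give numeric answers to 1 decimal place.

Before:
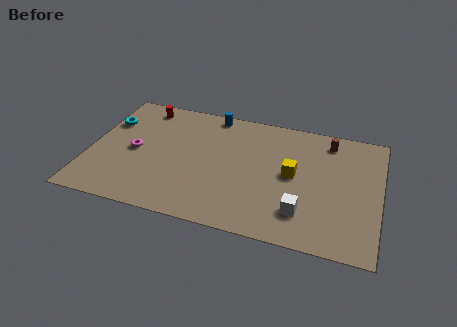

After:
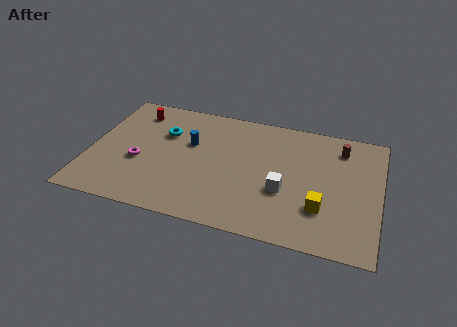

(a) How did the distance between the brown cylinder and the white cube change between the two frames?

-1.0

They were about 6.1 units apart before and 5.1 after — 1.0 units closer together.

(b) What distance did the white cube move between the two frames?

1.8

The white cube was near (12.0, 2.3) before and (10.9, 3.7) after, so it travelled √(1.1² + 1.4²) ≈ 1.8 units.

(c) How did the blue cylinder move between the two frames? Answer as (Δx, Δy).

(-1.0, -2.8)

From the two frames, the blue cylinder sits at roughly (6.5, 8.9) before and (5.5, 6.1) after.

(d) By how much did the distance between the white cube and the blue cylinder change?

-2.7

Before: roughly 8.6 units apart; after: 5.9. That's 2.7 units closer together.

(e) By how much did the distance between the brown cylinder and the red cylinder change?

+1.1

They were about 10.5 units apart before and 11.6 after — 1.1 units further apart.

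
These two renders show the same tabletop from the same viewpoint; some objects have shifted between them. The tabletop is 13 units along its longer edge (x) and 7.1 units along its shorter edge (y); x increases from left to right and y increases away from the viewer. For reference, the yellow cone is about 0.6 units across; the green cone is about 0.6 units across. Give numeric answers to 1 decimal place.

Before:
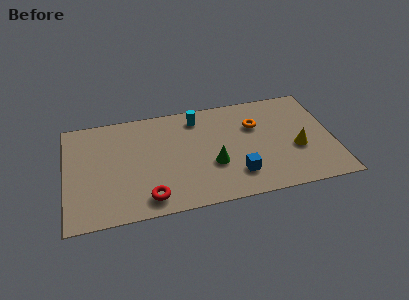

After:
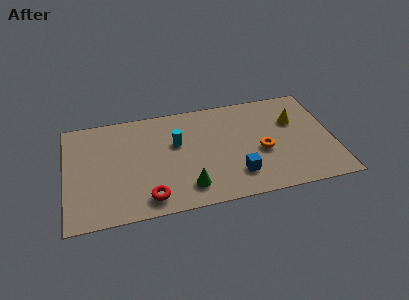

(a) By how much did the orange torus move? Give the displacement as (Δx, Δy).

(0.2, -1.8)

The orange torus started near (9.3, 4.8) and ended near (9.5, 3.0).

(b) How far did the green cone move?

1.8

The green cone was near (7.1, 2.6) before and (5.8, 1.4) after, so it travelled √(1.3² + 1.2²) ≈ 1.8 units.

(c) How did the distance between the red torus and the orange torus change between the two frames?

-0.6

They were about 6.5 units apart before and 5.9 after — 0.6 units closer together.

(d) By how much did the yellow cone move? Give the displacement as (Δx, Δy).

(0.0, 1.9)

From the two frames, the yellow cone sits at roughly (11.2, 2.8) before and (11.2, 4.7) after.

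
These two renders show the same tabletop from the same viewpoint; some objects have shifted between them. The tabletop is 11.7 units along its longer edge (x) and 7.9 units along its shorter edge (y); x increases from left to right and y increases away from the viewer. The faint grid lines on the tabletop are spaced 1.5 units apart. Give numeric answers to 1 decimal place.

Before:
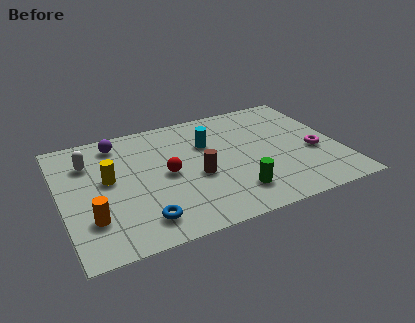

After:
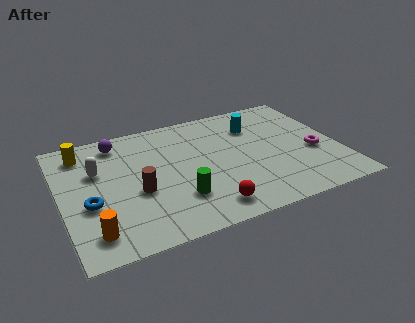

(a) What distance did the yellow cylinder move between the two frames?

2.3

From (2.0, 4.4) to (1.1, 6.5), the yellow cylinder covered √(0.9² + 2.1²) ≈ 2.3 units.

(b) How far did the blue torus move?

2.6

From (3.1, 1.4) to (1.1, 3.1), the blue torus covered √(2.0² + 1.7²) ≈ 2.6 units.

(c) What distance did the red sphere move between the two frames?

3.0

The red sphere was near (4.4, 3.9) before and (5.8, 1.2) after, so it travelled √(1.4² + 2.7²) ≈ 3.0 units.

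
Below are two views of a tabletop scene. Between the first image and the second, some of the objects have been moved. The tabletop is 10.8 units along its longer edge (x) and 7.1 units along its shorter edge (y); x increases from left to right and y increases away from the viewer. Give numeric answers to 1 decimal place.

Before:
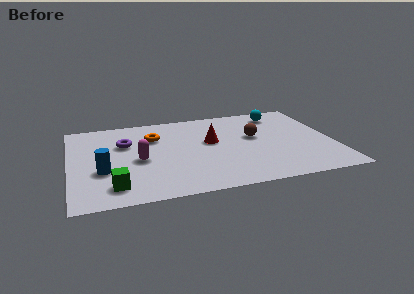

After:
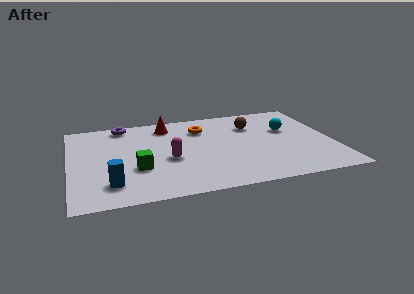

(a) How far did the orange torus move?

2.0

The orange torus was near (3.5, 5.0) before and (5.5, 5.3) after, so it travelled √(2.0² + 0.3²) ≈ 2.0 units.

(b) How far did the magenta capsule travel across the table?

1.2

The magenta capsule was near (2.8, 3.2) before and (4.0, 3.0) after, so it travelled √(1.2² + 0.2²) ≈ 1.2 units.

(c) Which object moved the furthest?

the red cone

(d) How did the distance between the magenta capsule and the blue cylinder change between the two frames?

+1.2

Before: roughly 1.6 units apart; after: 2.8. That's 1.2 units further apart.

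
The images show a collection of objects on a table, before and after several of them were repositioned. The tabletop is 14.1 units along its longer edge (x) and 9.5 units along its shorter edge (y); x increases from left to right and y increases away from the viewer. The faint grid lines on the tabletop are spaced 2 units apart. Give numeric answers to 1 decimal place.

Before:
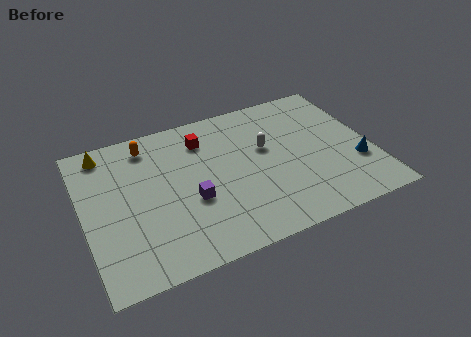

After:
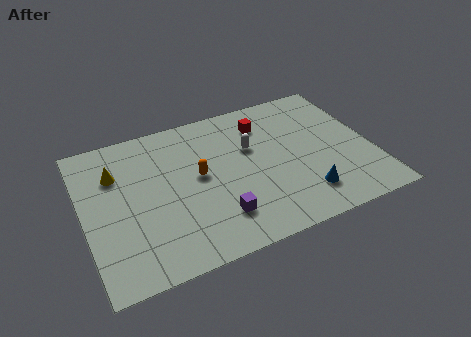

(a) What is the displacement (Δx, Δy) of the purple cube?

(1.1, -1.5)

The purple cube was at about (5.1, 3.7) and moved to about (6.2, 2.2).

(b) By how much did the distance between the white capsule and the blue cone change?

-0.4

The distance was about 4.9 in the first image and 4.5 in the second, so they moved 0.4 units closer together.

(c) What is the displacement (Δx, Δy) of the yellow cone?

(0.4, -1.6)

The yellow cone was at about (1.3, 8.3) and moved to about (1.7, 6.7).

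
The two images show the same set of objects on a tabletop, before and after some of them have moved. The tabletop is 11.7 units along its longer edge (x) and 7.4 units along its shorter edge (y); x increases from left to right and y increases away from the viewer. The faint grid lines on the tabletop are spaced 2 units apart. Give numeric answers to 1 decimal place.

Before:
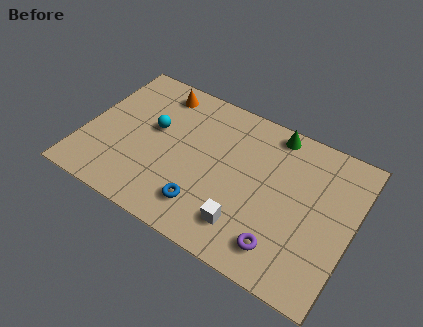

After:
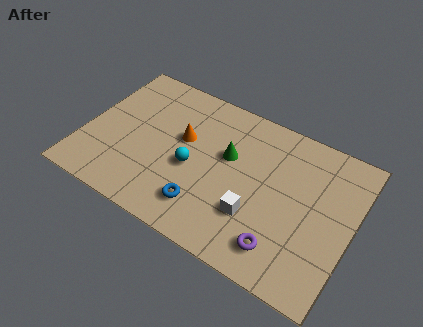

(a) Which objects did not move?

the purple torus and the blue torus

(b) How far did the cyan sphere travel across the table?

2.2

From (2.9, 4.3) to (4.8, 3.2), the cyan sphere covered √(1.9² + 1.1²) ≈ 2.2 units.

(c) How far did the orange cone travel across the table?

2.4

From (2.8, 6.3) to (4.2, 4.4), the orange cone covered √(1.4² + 1.9²) ≈ 2.4 units.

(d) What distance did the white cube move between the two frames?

0.8

The white cube was near (7.4, 1.6) before and (7.7, 2.3) after, so it travelled √(0.3² + 0.7²) ≈ 0.8 units.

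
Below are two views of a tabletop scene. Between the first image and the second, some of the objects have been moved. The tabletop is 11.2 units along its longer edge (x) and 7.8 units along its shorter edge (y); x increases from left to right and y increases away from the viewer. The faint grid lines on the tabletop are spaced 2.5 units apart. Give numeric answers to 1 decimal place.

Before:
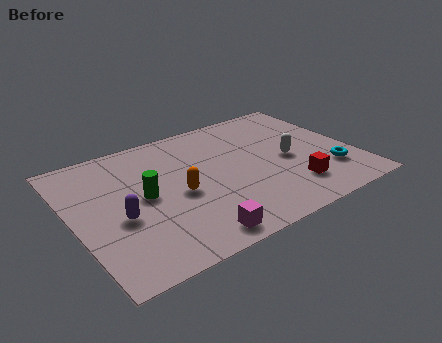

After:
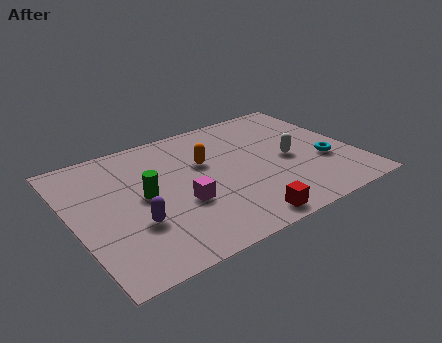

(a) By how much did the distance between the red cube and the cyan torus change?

+2.7

They were about 1.6 units apart before and 4.3 after — 2.7 units further apart.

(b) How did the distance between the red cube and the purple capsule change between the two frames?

-2.5

Before: roughly 6.8 units apart; after: 4.3. That's 2.5 units closer together.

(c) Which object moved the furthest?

the red cube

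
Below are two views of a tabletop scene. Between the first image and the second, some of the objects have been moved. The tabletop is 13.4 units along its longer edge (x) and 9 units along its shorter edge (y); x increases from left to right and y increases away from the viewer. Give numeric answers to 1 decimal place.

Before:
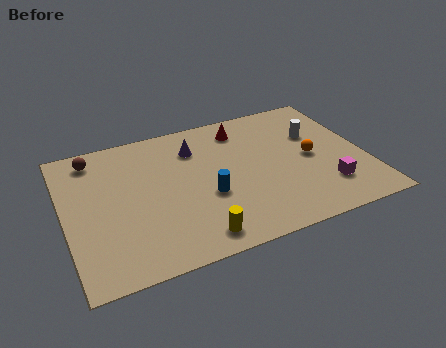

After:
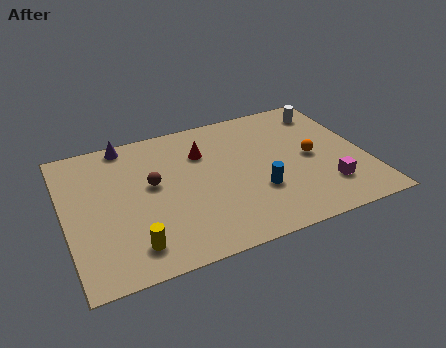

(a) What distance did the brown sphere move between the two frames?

3.5

The brown sphere moved from about (1.5, 7.7) to (3.9, 5.1), a distance of √(2.4² + 2.6²) ≈ 3.5.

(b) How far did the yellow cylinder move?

2.7

The yellow cylinder was near (5.4, 1.2) before and (2.7, 1.6) after, so it travelled √(2.7² + 0.4²) ≈ 2.7 units.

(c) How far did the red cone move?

2.1

The red cone was near (8.2, 7.4) before and (6.3, 6.4) after, so it travelled √(1.9² + 1.0²) ≈ 2.1 units.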